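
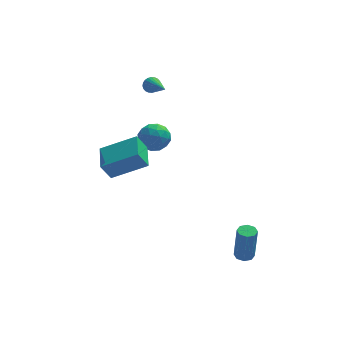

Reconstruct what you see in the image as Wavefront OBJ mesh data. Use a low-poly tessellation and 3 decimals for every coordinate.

v -1.49 3.715 3.249
v -1.312 3.965 3.669
v -0.85 2.145 3.911
v -1.499 3.914 3.73
v -1.685 3.833 3.717
v -1.841 3.734 3.633
v -1.943 3.632 3.491
v -1.977 3.543 3.312
v -1.937 3.48 3.123
v -1.828 3.452 2.954
v -1.669 3.465 2.829
v -1.482 3.516 2.769
v -1.296 3.597 2.782
v -1.14 3.696 2.865
v -1.038 3.798 3.008
v -1.004 3.887 3.187
v -1.044 3.95 3.375
v -1.153 3.977 3.545
v -2.314 0.628 0.983
v -1.868 1.394 1.25
v -1.112 -0.194 1.33
v -0.666 0.572 1.597
v -1.38 0.256 2.092
v -2.123 0.764 1.878
v -0.857 0.436 0.702
v -1.6 0.944 0.488
v -0.967 1.275 1.076
v -1.291 1.163 1.936
v -1.689 0.037 0.644
v -2.013 -0.075 1.504
v -2.197 1.083 1.086
v -0.783 0.117 1.494
v -1.203 -0.069 1.785
v -0.941 0.381 1.942
v -2.347 0.713 1.456
v -2.085 1.163 1.613
v -1.798 0.494 2.108
v -0.895 0.037 0.967
v -0.633 0.487 1.124
v -2.039 0.819 0.638
v -1.777 1.269 0.795
v -1.182 0.706 0.472
v -1.405 1.463 1.141
v -0.698 0.98 1.345
v -0.81 0.9 0.819
v -1.247 1.199 0.693
v -1.595 1.398 1.646
v -0.888 0.915 1.85
v -1.309 0.729 2.141
v -1.745 1.027 2.016
v -1.066 1.328 1.544
v -2.092 0.285 0.73
v -1.385 -0.198 0.934
v -1.235 0.173 0.564
v -1.671 0.471 0.439
v -2.282 0.22 1.235
v -1.575 -0.263 1.439
v -1.733 0.001 1.887
v -2.17 0.3 1.761
v -1.914 -0.128 1.036
v -3.802 -3.96 1.588
v -4.315 -4.113 2.549
v -3.805 -2.419 1.832
v -4.318 -2.572 2.793
v -1.962 -4.108 2.547
v -2.475 -4.261 3.508
v -1.965 -2.567 2.791
v -2.478 -2.72 3.752
v 2.854 -3.91 -4.675
v 3.265 -3.576 -4.672
v 3.378 -3.736 -2.641
v 2.966 -4.07 -2.645
v 2.909 -3.384 -4.637
v 3.022 -3.545 -2.606
v 2.521 -3.5 -4.624
v 2.633 -3.661 -2.594
v 2.328 -3.856 -4.642
v 2.44 -4.017 -2.611
v 2.442 -4.244 -4.679
v 2.555 -4.404 -2.648
v 2.798 -4.435 -4.714
v 2.911 -4.596 -2.683
v 3.187 -4.319 -4.726
v 3.299 -4.48 -2.696
v 3.38 -3.963 -4.709
v 3.492 -4.124 -2.678
f 2 1 4
f 2 4 3
f 4 1 5
f 4 5 3
f 5 1 6
f 5 6 3
f 6 1 7
f 6 7 3
f 7 1 8
f 7 8 3
f 8 1 9
f 8 9 3
f 9 1 10
f 9 10 3
f 10 1 11
f 10 11 3
f 11 1 12
f 11 12 3
f 12 1 13
f 12 13 3
f 13 1 14
f 13 14 3
f 14 1 15
f 14 15 3
f 15 1 16
f 15 16 3
f 16 1 17
f 16 17 3
f 17 1 18
f 17 18 3
f 18 1 2
f 18 2 3
f 19 56 35
f 56 30 59
f 35 59 24
f 56 59 35
f 19 35 31
f 35 24 36
f 31 36 20
f 35 36 31
f 19 31 40
f 31 20 41
f 40 41 26
f 31 41 40
f 19 40 52
f 40 26 55
f 52 55 29
f 40 55 52
f 19 52 56
f 52 29 60
f 56 60 30
f 52 60 56
f 20 36 47
f 36 24 50
f 47 50 28
f 36 50 47
f 24 59 37
f 59 30 58
f 37 58 23
f 59 58 37
f 30 60 57
f 60 29 53
f 57 53 21
f 60 53 57
f 29 55 54
f 55 26 42
f 54 42 25
f 55 42 54
f 26 41 46
f 41 20 43
f 46 43 27
f 41 43 46
f 22 48 34
f 48 28 49
f 34 49 23
f 48 49 34
f 22 34 32
f 34 23 33
f 32 33 21
f 34 33 32
f 22 32 39
f 32 21 38
f 39 38 25
f 32 38 39
f 22 39 44
f 39 25 45
f 44 45 27
f 39 45 44
f 22 44 48
f 44 27 51
f 48 51 28
f 44 51 48
f 23 49 37
f 49 28 50
f 37 50 24
f 49 50 37
f 21 33 57
f 33 23 58
f 57 58 30
f 33 58 57
f 25 38 54
f 38 21 53
f 54 53 29
f 38 53 54
f 27 45 46
f 45 25 42
f 46 42 26
f 45 42 46
f 28 51 47
f 51 27 43
f 47 43 20
f 51 43 47
f 62 64 61
f 65 62 61
f 61 64 63
f 63 65 61
f 62 68 64
f 66 62 65
f 66 68 62
f 64 68 63
f 67 65 63
f 63 68 67
f 67 66 65
f 68 66 67
f 70 69 73
f 70 73 71
f 71 73 74
f 71 74 72
f 73 69 75
f 73 75 74
f 74 75 76
f 74 76 72
f 75 69 77
f 75 77 76
f 76 77 78
f 76 78 72
f 77 69 79
f 77 79 78
f 78 79 80
f 78 80 72
f 79 69 81
f 79 81 80
f 80 81 82
f 80 82 72
f 81 69 83
f 81 83 82
f 82 83 84
f 82 84 72
f 83 69 85
f 83 85 84
f 84 85 86
f 84 86 72
f 85 69 70
f 85 70 86
f 86 70 71
f 86 71 72



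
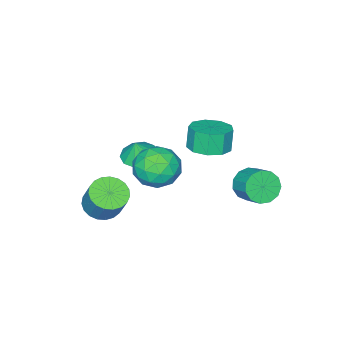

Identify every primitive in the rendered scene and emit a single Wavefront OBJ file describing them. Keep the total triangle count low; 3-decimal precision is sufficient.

v -3.769 2.71 -2.871
v -3.105 2.205 -2.416
v -2.707 3.325 -1.755
v -3.371 3.83 -2.209
v -2.876 2.388 -2.864
v -2.477 3.508 -2.202
v -2.93 2.673 -3.314
v -2.531 3.793 -2.652
v -3.25 2.97 -3.623
v -2.852 4.089 -2.962
v -3.736 3.184 -3.693
v -3.337 4.304 -3.032
v -4.232 3.248 -3.503
v -3.833 4.368 -2.841
v -4.581 3.141 -3.111
v -4.183 4.261 -2.45
v -4.672 2.897 -2.643
v -4.274 4.017 -1.982
v -4.477 2.594 -2.248
v -4.079 3.714 -1.587
v -4.057 2.328 -2.05
v -3.659 3.448 -1.389
v -3.546 2.183 -2.113
v -3.147 3.303 -1.451
v -1.694 -2.541 -2.3
v -0.88 -2.135 -2.537
v -1.406 -2.499 -1.24
v -1.27 -1.715 -2.448
v -1.823 -1.61 -2.302
v -2.326 -1.86 -2.155
v -2.588 -2.371 -2.064
v -2.508 -2.946 -2.063
v -2.118 -3.367 -2.153
v -1.565 -3.472 -2.299
v -1.062 -3.221 -2.445
v -0.8 -2.711 -2.537
v 0.266 1.608 0.971
v 1.005 2.48 1.365
v 1.815 0.52 0.475
v 2.554 1.392 0.869
v 1.89 0.76 1.658
v 0.933 1.433 1.964
v 1.887 1.567 -0.124
v 0.93 2.24 0.182
v 2.007 2.455 0.688
v 2.009 1.956 1.79
v 0.811 1.044 0.05
v 0.813 0.545 1.152
v 0.5 2.14 1.211
v 2.32 0.86 0.629
v 1.93 0.489 1.092
v 2.364 1.002 1.324
v 0.457 1.524 1.563
v 0.891 2.037 1.795
v 1.411 1.025 1.968
v 1.929 0.963 0.045
v 2.363 1.476 0.277
v 0.456 1.998 0.516
v 0.89 2.511 0.748
v 1.409 1.975 -0.128
v 1.523 2.638 1.045
v 2.433 1.998 0.754
v 2.041 2.101 0.17
v 1.479 2.496 0.35
v 1.524 2.344 1.692
v 2.434 1.705 1.401
v 2.044 1.333 1.865
v 1.481 1.729 2.045
v 2.113 2.33 1.295
v 0.386 1.295 0.439
v 1.296 0.656 0.148
v 1.339 1.271 -0.205
v 0.776 1.667 -0.025
v 0.387 1.002 1.086
v 1.297 0.362 0.795
v 1.341 0.504 1.49
v 0.779 0.899 1.67
v 0.707 0.67 0.545
v -3.004 0.776 -0.776
v -2.241 0.017 -0.676
v -2.554 -0.134 0.556
v -3.316 0.624 0.456
v -1.958 0.682 -0.522
v -2.271 0.531 0.71
v -2.164 1.391 -0.487
v -2.477 1.239 0.745
v -2.763 1.811 -0.588
v -3.075 1.66 0.644
v -3.474 1.748 -0.776
v -3.787 1.596 0.456
v -3.966 1.229 -0.964
v -4.278 1.078 0.268
v -4.007 0.498 -1.065
v -4.319 0.347 0.167
v -3.579 -0.103 -1.03
v -3.891 -0.254 0.202
v -2.881 -0.293 -0.876
v -3.194 -0.444 0.356
v 1.303 -2.154 -3.901
v 1.784 -2.951 -3.564
v 2.119 -2.123 -2.083
v 1.637 -1.326 -2.419
v 2.086 -2.741 -3.75
v 2.42 -1.912 -2.268
v 2.252 -2.429 -3.961
v 2.586 -1.601 -2.48
v 2.254 -2.07 -4.163
v 2.588 -1.242 -2.681
v 2.091 -1.725 -4.319
v 2.426 -0.897 -2.837
v 1.792 -1.455 -4.402
v 2.127 -0.627 -2.921
v 1.409 -1.305 -4.399
v 1.743 -0.477 -2.918
v 1.007 -1.303 -4.31
v 1.341 -0.474 -2.829
v 0.656 -1.447 -4.15
v 0.991 -0.619 -2.669
v 0.417 -1.714 -3.947
v 0.752 -0.885 -2.466
v 0.331 -2.057 -3.736
v 0.666 -1.228 -2.254
v 0.414 -2.416 -3.553
v 0.748 -1.588 -2.072
v 0.649 -2.731 -3.431
v 0.984 -1.902 -1.949
v 0.998 -2.945 -3.39
v 1.333 -2.117 -1.908
v 1.4 -3.023 -3.437
v 1.734 -2.195 -1.955
f 2 1 5
f 2 5 3
f 3 5 6
f 3 6 4
f 5 1 7
f 5 7 6
f 6 7 8
f 6 8 4
f 7 1 9
f 7 9 8
f 8 9 10
f 8 10 4
f 9 1 11
f 9 11 10
f 10 11 12
f 10 12 4
f 11 1 13
f 11 13 12
f 12 13 14
f 12 14 4
f 13 1 15
f 13 15 14
f 14 15 16
f 14 16 4
f 15 1 17
f 15 17 16
f 16 17 18
f 16 18 4
f 17 1 19
f 17 19 18
f 18 19 20
f 18 20 4
f 19 1 21
f 19 21 20
f 20 21 22
f 20 22 4
f 21 1 23
f 21 23 22
f 22 23 24
f 22 24 4
f 23 1 2
f 23 2 24
f 24 2 3
f 24 3 4
f 26 25 28
f 26 28 27
f 28 25 29
f 28 29 27
f 29 25 30
f 29 30 27
f 30 25 31
f 30 31 27
f 31 25 32
f 31 32 27
f 32 25 33
f 32 33 27
f 33 25 34
f 33 34 27
f 34 25 35
f 34 35 27
f 35 25 36
f 35 36 27
f 36 25 26
f 36 26 27
f 37 74 53
f 74 48 77
f 53 77 42
f 74 77 53
f 37 53 49
f 53 42 54
f 49 54 38
f 53 54 49
f 37 49 58
f 49 38 59
f 58 59 44
f 49 59 58
f 37 58 70
f 58 44 73
f 70 73 47
f 58 73 70
f 37 70 74
f 70 47 78
f 74 78 48
f 70 78 74
f 38 54 65
f 54 42 68
f 65 68 46
f 54 68 65
f 42 77 55
f 77 48 76
f 55 76 41
f 77 76 55
f 48 78 75
f 78 47 71
f 75 71 39
f 78 71 75
f 47 73 72
f 73 44 60
f 72 60 43
f 73 60 72
f 44 59 64
f 59 38 61
f 64 61 45
f 59 61 64
f 40 66 52
f 66 46 67
f 52 67 41
f 66 67 52
f 40 52 50
f 52 41 51
f 50 51 39
f 52 51 50
f 40 50 57
f 50 39 56
f 57 56 43
f 50 56 57
f 40 57 62
f 57 43 63
f 62 63 45
f 57 63 62
f 40 62 66
f 62 45 69
f 66 69 46
f 62 69 66
f 41 67 55
f 67 46 68
f 55 68 42
f 67 68 55
f 39 51 75
f 51 41 76
f 75 76 48
f 51 76 75
f 43 56 72
f 56 39 71
f 72 71 47
f 56 71 72
f 45 63 64
f 63 43 60
f 64 60 44
f 63 60 64
f 46 69 65
f 69 45 61
f 65 61 38
f 69 61 65
f 80 79 83
f 80 83 81
f 81 83 84
f 81 84 82
f 83 79 85
f 83 85 84
f 84 85 86
f 84 86 82
f 85 79 87
f 85 87 86
f 86 87 88
f 86 88 82
f 87 79 89
f 87 89 88
f 88 89 90
f 88 90 82
f 89 79 91
f 89 91 90
f 90 91 92
f 90 92 82
f 91 79 93
f 91 93 92
f 92 93 94
f 92 94 82
f 93 79 95
f 93 95 94
f 94 95 96
f 94 96 82
f 95 79 97
f 95 97 96
f 96 97 98
f 96 98 82
f 97 79 80
f 97 80 98
f 98 80 81
f 98 81 82
f 100 99 103
f 100 103 101
f 101 103 104
f 101 104 102
f 103 99 105
f 103 105 104
f 104 105 106
f 104 106 102
f 105 99 107
f 105 107 106
f 106 107 108
f 106 108 102
f 107 99 109
f 107 109 108
f 108 109 110
f 108 110 102
f 109 99 111
f 109 111 110
f 110 111 112
f 110 112 102
f 111 99 113
f 111 113 112
f 112 113 114
f 112 114 102
f 113 99 115
f 113 115 114
f 114 115 116
f 114 116 102
f 115 99 117
f 115 117 116
f 116 117 118
f 116 118 102
f 117 99 119
f 117 119 118
f 118 119 120
f 118 120 102
f 119 99 121
f 119 121 120
f 120 121 122
f 120 122 102
f 121 99 123
f 121 123 122
f 122 123 124
f 122 124 102
f 123 99 125
f 123 125 124
f 124 125 126
f 124 126 102
f 125 99 127
f 125 127 126
f 126 127 128
f 126 128 102
f 127 99 129
f 127 129 128
f 128 129 130
f 128 130 102
f 129 99 100
f 129 100 130
f 130 100 101
f 130 101 102



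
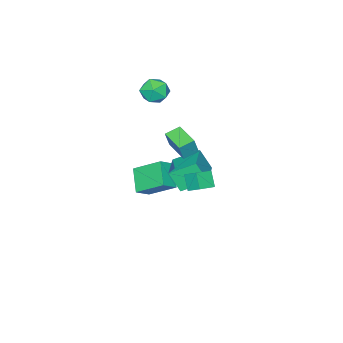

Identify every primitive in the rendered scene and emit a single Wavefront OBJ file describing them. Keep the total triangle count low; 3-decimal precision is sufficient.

v -2.448 -0.435 1.597
v -2.104 -0.448 2.632
v -1.942 0.99 1.447
v -1.599 0.978 2.481
v -1.621 -0.758 1.319
v -1.278 -0.77 2.353
v -1.116 0.668 1.168
v -0.772 0.655 2.203
v 1.83 3.246 2.938
v 1.829 4.015 3.461
v 0.89 3.436 2.656
v 0.889 4.205 3.179
v 2.171 3.775 2.161
v 2.17 4.544 2.684
v 1.231 3.965 1.879
v 1.23 4.734 2.402
v -3.522 -2.656 4.309
v -3.088 -2.279 3.57
v -3.272 -4.041 3.75
v -2.838 -3.664 3.011
v -2.444 -3.619 3.859
v -2.598 -2.763 4.204
v -3.762 -3.557 3.116
v -3.916 -2.701 3.461
v -3.236 -2.836 2.833
v -2.422 -2.875 3.292
v -3.938 -3.445 4.028
v -3.124 -3.484 4.487
v -1.602 -2.221 -3.523
v -2.457 -3.189 -2.545
v -2.105 -0.681 -2.437
v -2.96 -1.649 -1.46
v -0.72 -2.371 -2.9
v -1.575 -3.339 -1.923
v -1.223 -0.831 -1.815
v -2.078 -1.799 -0.837
v -3.599 0.521 -1.077
v -3.425 -0.179 0.123
v -1.934 1.673 -0.645
v -1.761 0.973 0.555
v -2.639 -0.573 -1.855
v -2.466 -1.273 -0.655
v -0.975 0.579 -1.423
v -0.801 -0.121 -0.223
f 2 4 1
f 5 2 1
f 1 4 3
f 3 5 1
f 2 8 4
f 6 2 5
f 6 8 2
f 4 8 3
f 7 5 3
f 3 8 7
f 7 6 5
f 8 6 7
f 10 12 9
f 13 10 9
f 9 12 11
f 11 13 9
f 10 16 12
f 14 10 13
f 14 16 10
f 12 16 11
f 15 13 11
f 11 16 15
f 15 14 13
f 16 14 15
f 17 28 22
f 17 22 18
f 17 18 24
f 17 24 27
f 17 27 28
f 18 22 26
f 22 28 21
f 28 27 19
f 27 24 23
f 24 18 25
f 20 26 21
f 20 21 19
f 20 19 23
f 20 23 25
f 20 25 26
f 21 26 22
f 19 21 28
f 23 19 27
f 25 23 24
f 26 25 18
f 30 32 29
f 33 30 29
f 29 32 31
f 31 33 29
f 30 36 32
f 34 30 33
f 34 36 30
f 32 36 31
f 35 33 31
f 31 36 35
f 35 34 33
f 36 34 35
f 38 40 37
f 41 38 37
f 37 40 39
f 39 41 37
f 38 44 40
f 42 38 41
f 42 44 38
f 40 44 39
f 43 41 39
f 39 44 43
f 43 42 41
f 44 42 43



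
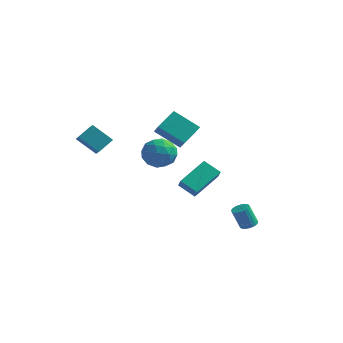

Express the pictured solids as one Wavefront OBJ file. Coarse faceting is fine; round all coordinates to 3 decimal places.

v -3.802 -2.555 2.375
v -3.03 -3.777 3.27
v -5.03 -2.615 3.352
v -4.257 -3.837 4.247
v -3.303 -1.743 3.053
v -2.53 -2.965 3.948
v -4.53 -1.803 4.03
v -3.758 -3.025 4.925
v 4.188 1.157 -3.681
v 4.697 0.965 -3.512
v 4.202 0.81 -2.191
v 3.692 1.003 -2.359
v 4.718 1.198 -3.477
v 4.223 1.044 -2.155
v 4.648 1.425 -3.477
v 4.153 1.27 -2.155
v 4.498 1.605 -3.512
v 4.003 1.45 -2.191
v 4.294 1.707 -3.577
v 3.799 1.553 -2.255
v 4.072 1.715 -3.659
v 3.577 1.56 -2.337
v 3.87 1.626 -3.745
v 3.375 1.472 -2.423
v 3.723 1.456 -3.82
v 3.227 1.302 -2.498
v 3.656 1.235 -3.871
v 3.161 1.08 -2.549
v 3.681 1 -3.889
v 3.186 0.845 -2.567
v 3.794 0.792 -3.871
v 3.298 0.637 -2.549
v 3.975 0.647 -3.82
v 3.479 0.493 -2.499
v 4.192 0.591 -3.745
v 3.697 0.436 -2.424
v 4.409 0.633 -3.659
v 3.914 0.478 -2.337
v 4.588 0.765 -3.577
v 4.092 0.61 -2.255
v -2.076 1.755 2.509
v -1.446 0.903 3.425
v -1.603 2.984 3.327
v -0.973 2.132 4.243
v -0.447 1.828 1.457
v 0.183 0.976 2.373
v 0.026 3.057 2.275
v 0.656 2.205 3.191
v -0.134 0.808 -1.155
v 0.607 2.62 -0.218
v 0.965 0.694 -1.802
v 1.705 2.506 -0.865
v 0.215 0.314 -0.475
v 0.955 2.126 0.462
v 1.313 0.2 -1.122
v 2.054 2.012 -0.185
v -2.619 4.91 -0.431
v -1.691 4.288 -0.058
v -3.569 3.292 -0.762
v -2.641 2.67 -0.389
v -3.267 3.31 0.376
v -2.68 4.31 0.581
v -2.58 3.27 -1.401
v -1.993 4.27 -1.196
v -1.667 3.275 -0.658
v -2.091 3.3 0.441
v -3.169 4.28 -1.261
v -3.593 4.305 -0.162
v -2.071 4.741 -0.216
v -3.189 2.839 -0.604
v -3.557 3.215 -0.155
v -3.011 2.85 0.065
v -2.653 4.754 0.16
v -2.107 4.389 0.379
v -3.034 3.814 0.635
v -3.153 3.191 -1.199
v -2.607 2.826 -0.98
v -2.249 4.73 -0.885
v -1.703 4.365 -0.665
v -2.226 3.766 -1.455
v -1.512 3.78 -0.349
v -2.07 2.829 -0.543
v -2.035 3.181 -1.138
v -1.689 3.769 -1.018
v -1.761 3.795 0.297
v -2.32 2.844 0.102
v -2.688 3.22 0.552
v -2.342 3.807 0.672
v -1.747 3.199 -0.056
v -2.94 4.736 -0.922
v -3.499 3.785 -1.117
v -2.918 3.773 -1.492
v -2.572 4.36 -1.372
v -3.19 4.751 -0.277
v -3.748 3.8 -0.471
v -3.571 3.811 0.198
v -3.225 4.399 0.318
v -3.513 4.381 -0.764
f 2 4 1
f 5 2 1
f 1 4 3
f 3 5 1
f 2 8 4
f 6 2 5
f 6 8 2
f 4 8 3
f 7 5 3
f 3 8 7
f 7 6 5
f 8 6 7
f 10 9 13
f 10 13 11
f 11 13 14
f 11 14 12
f 13 9 15
f 13 15 14
f 14 15 16
f 14 16 12
f 15 9 17
f 15 17 16
f 16 17 18
f 16 18 12
f 17 9 19
f 17 19 18
f 18 19 20
f 18 20 12
f 19 9 21
f 19 21 20
f 20 21 22
f 20 22 12
f 21 9 23
f 21 23 22
f 22 23 24
f 22 24 12
f 23 9 25
f 23 25 24
f 24 25 26
f 24 26 12
f 25 9 27
f 25 27 26
f 26 27 28
f 26 28 12
f 27 9 29
f 27 29 28
f 28 29 30
f 28 30 12
f 29 9 31
f 29 31 30
f 30 31 32
f 30 32 12
f 31 9 33
f 31 33 32
f 32 33 34
f 32 34 12
f 33 9 35
f 33 35 34
f 34 35 36
f 34 36 12
f 35 9 37
f 35 37 36
f 36 37 38
f 36 38 12
f 37 9 39
f 37 39 38
f 38 39 40
f 38 40 12
f 39 9 10
f 39 10 40
f 40 10 11
f 40 11 12
f 42 44 41
f 45 42 41
f 41 44 43
f 43 45 41
f 42 48 44
f 46 42 45
f 46 48 42
f 44 48 43
f 47 45 43
f 43 48 47
f 47 46 45
f 48 46 47
f 50 52 49
f 53 50 49
f 49 52 51
f 51 53 49
f 50 56 52
f 54 50 53
f 54 56 50
f 52 56 51
f 55 53 51
f 51 56 55
f 55 54 53
f 56 54 55
f 57 94 73
f 94 68 97
f 73 97 62
f 94 97 73
f 57 73 69
f 73 62 74
f 69 74 58
f 73 74 69
f 57 69 78
f 69 58 79
f 78 79 64
f 69 79 78
f 57 78 90
f 78 64 93
f 90 93 67
f 78 93 90
f 57 90 94
f 90 67 98
f 94 98 68
f 90 98 94
f 58 74 85
f 74 62 88
f 85 88 66
f 74 88 85
f 62 97 75
f 97 68 96
f 75 96 61
f 97 96 75
f 68 98 95
f 98 67 91
f 95 91 59
f 98 91 95
f 67 93 92
f 93 64 80
f 92 80 63
f 93 80 92
f 64 79 84
f 79 58 81
f 84 81 65
f 79 81 84
f 60 86 72
f 86 66 87
f 72 87 61
f 86 87 72
f 60 72 70
f 72 61 71
f 70 71 59
f 72 71 70
f 60 70 77
f 70 59 76
f 77 76 63
f 70 76 77
f 60 77 82
f 77 63 83
f 82 83 65
f 77 83 82
f 60 82 86
f 82 65 89
f 86 89 66
f 82 89 86
f 61 87 75
f 87 66 88
f 75 88 62
f 87 88 75
f 59 71 95
f 71 61 96
f 95 96 68
f 71 96 95
f 63 76 92
f 76 59 91
f 92 91 67
f 76 91 92
f 65 83 84
f 83 63 80
f 84 80 64
f 83 80 84
f 66 89 85
f 89 65 81
f 85 81 58
f 89 81 85



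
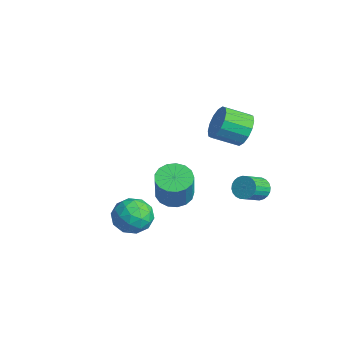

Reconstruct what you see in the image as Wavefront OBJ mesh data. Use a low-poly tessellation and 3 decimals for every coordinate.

v -2.625 0.613 -2.972
v -1.752 0.413 -3.439
v -0.843 0.026 -1.575
v -1.715 0.227 -1.108
v -1.73 0.887 -3.352
v -0.82 0.501 -1.488
v -1.913 1.3 -3.177
v -1.003 0.913 -1.313
v -2.259 1.554 -2.956
v -1.349 1.168 -1.091
v -2.688 1.594 -2.738
v -1.779 1.207 -0.874
v -3.104 1.408 -2.574
v -2.194 1.022 -0.709
v -3.409 1.041 -2.501
v -2.5 0.654 -0.637
v -3.535 0.575 -2.536
v -2.625 0.189 -0.672
v -3.452 0.119 -2.671
v -2.543 -0.268 -0.807
v -3.18 -0.225 -2.875
v -2.27 -0.611 -1.011
v -2.781 -0.376 -3.101
v -1.871 -0.763 -1.237
v -2.345 -0.301 -3.298
v -1.436 -0.687 -1.434
v -1.974 -0.016 -3.42
v -1.065 -0.403 -1.556
v 1.323 3.499 -0.848
v 1.923 3.547 -1.226
v 2.456 2.508 -0.509
v 1.857 2.461 -0.132
v 1.977 3.719 -1.016
v 2.51 2.681 -0.299
v 1.932 3.859 -0.781
v 2.465 2.82 -0.064
v 1.794 3.943 -0.556
v 2.327 2.904 0.161
v 1.584 3.96 -0.375
v 2.118 2.921 0.342
v 1.335 3.907 -0.267
v 1.868 2.868 0.45
v 1.084 3.791 -0.247
v 1.617 2.753 0.47
v 0.869 3.632 -0.319
v 1.402 2.593 0.398
v 0.724 3.452 -0.471
v 1.257 2.413 0.246
v 0.67 3.279 -0.681
v 1.203 2.241 0.036
v 0.715 3.14 -0.916
v 1.248 2.101 -0.199
v 0.853 3.056 -1.141
v 1.386 2.017 -0.424
v 1.062 3.039 -1.322
v 1.596 2 -0.605
v 1.312 3.092 -1.43
v 1.845 2.053 -0.713
v 1.563 3.207 -1.45
v 2.096 2.169 -0.733
v 1.778 3.367 -1.378
v 2.311 2.328 -0.661
v 1.588 -2.228 -0.957
v 1.979 -2.9 -1.756
v 1.281 -3.66 0.096
v 1.672 -4.332 -0.703
v 2.365 -3.648 -0.161
v 2.555 -2.763 -0.811
v 0.705 -3.797 -0.849
v 0.895 -2.912 -1.499
v 1.434 -3.869 -1.689
v 2.46 -3.777 -1.264
v 0.8 -2.783 -0.396
v 1.826 -2.691 0.029
v 1.811 -2.439 -1.449
v 1.449 -4.121 -0.211
v 1.857 -3.719 0.108
v 2.087 -4.114 -0.362
v 2.149 -2.358 -0.894
v 2.379 -2.753 -1.363
v 2.606 -3.192 -0.426
v 0.881 -3.807 -0.297
v 1.111 -4.202 -0.766
v 1.173 -2.446 -1.298
v 1.403 -2.841 -1.768
v 0.654 -3.368 -1.234
v 1.72 -3.403 -1.879
v 1.539 -4.245 -1.26
v 0.971 -3.93 -1.346
v 1.082 -3.41 -1.728
v 2.323 -3.349 -1.629
v 2.142 -4.19 -1.01
v 2.55 -3.788 -0.691
v 2.661 -3.268 -1.074
v 2.002 -3.919 -1.59
v 1.118 -2.37 -0.65
v 0.937 -3.211 -0.031
v 0.599 -3.292 -0.586
v 0.71 -2.772 -0.969
v 1.721 -2.315 -0.4
v 1.54 -3.157 0.219
v 2.178 -3.15 0.068
v 2.289 -2.63 -0.314
v 1.258 -2.641 -0.07
v 0.536 3.054 3.091
v 1.357 3.09 3.679
v 0.945 1.783 4.336
v 0.124 1.746 3.749
v 0.986 3.343 3.948
v 0.574 2.036 4.605
v 0.495 3.517 3.988
v 0.083 2.21 4.645
v 0.015 3.568 3.787
v -0.397 2.261 4.444
v -0.326 3.48 3.4
v -0.738 2.173 4.057
v -0.435 3.279 2.93
v -0.847 1.972 3.588
v -0.285 3.017 2.504
v -0.697 1.71 3.161
v 0.086 2.764 2.235
v -0.326 1.457 2.892
v 0.577 2.59 2.195
v 0.165 1.283 2.852
v 1.057 2.539 2.396
v 0.645 1.232 3.053
v 1.398 2.627 2.783
v 0.986 1.32 3.44
v 1.507 2.828 3.252
v 1.095 1.521 3.91
f 2 1 5
f 2 5 3
f 3 5 6
f 3 6 4
f 5 1 7
f 5 7 6
f 6 7 8
f 6 8 4
f 7 1 9
f 7 9 8
f 8 9 10
f 8 10 4
f 9 1 11
f 9 11 10
f 10 11 12
f 10 12 4
f 11 1 13
f 11 13 12
f 12 13 14
f 12 14 4
f 13 1 15
f 13 15 14
f 14 15 16
f 14 16 4
f 15 1 17
f 15 17 16
f 16 17 18
f 16 18 4
f 17 1 19
f 17 19 18
f 18 19 20
f 18 20 4
f 19 1 21
f 19 21 20
f 20 21 22
f 20 22 4
f 21 1 23
f 21 23 22
f 22 23 24
f 22 24 4
f 23 1 25
f 23 25 24
f 24 25 26
f 24 26 4
f 25 1 27
f 25 27 26
f 26 27 28
f 26 28 4
f 27 1 2
f 27 2 28
f 28 2 3
f 28 3 4
f 30 29 33
f 30 33 31
f 31 33 34
f 31 34 32
f 33 29 35
f 33 35 34
f 34 35 36
f 34 36 32
f 35 29 37
f 35 37 36
f 36 37 38
f 36 38 32
f 37 29 39
f 37 39 38
f 38 39 40
f 38 40 32
f 39 29 41
f 39 41 40
f 40 41 42
f 40 42 32
f 41 29 43
f 41 43 42
f 42 43 44
f 42 44 32
f 43 29 45
f 43 45 44
f 44 45 46
f 44 46 32
f 45 29 47
f 45 47 46
f 46 47 48
f 46 48 32
f 47 29 49
f 47 49 48
f 48 49 50
f 48 50 32
f 49 29 51
f 49 51 50
f 50 51 52
f 50 52 32
f 51 29 53
f 51 53 52
f 52 53 54
f 52 54 32
f 53 29 55
f 53 55 54
f 54 55 56
f 54 56 32
f 55 29 57
f 55 57 56
f 56 57 58
f 56 58 32
f 57 29 59
f 57 59 58
f 58 59 60
f 58 60 32
f 59 29 61
f 59 61 60
f 60 61 62
f 60 62 32
f 61 29 30
f 61 30 62
f 62 30 31
f 62 31 32
f 63 100 79
f 100 74 103
f 79 103 68
f 100 103 79
f 63 79 75
f 79 68 80
f 75 80 64
f 79 80 75
f 63 75 84
f 75 64 85
f 84 85 70
f 75 85 84
f 63 84 96
f 84 70 99
f 96 99 73
f 84 99 96
f 63 96 100
f 96 73 104
f 100 104 74
f 96 104 100
f 64 80 91
f 80 68 94
f 91 94 72
f 80 94 91
f 68 103 81
f 103 74 102
f 81 102 67
f 103 102 81
f 74 104 101
f 104 73 97
f 101 97 65
f 104 97 101
f 73 99 98
f 99 70 86
f 98 86 69
f 99 86 98
f 70 85 90
f 85 64 87
f 90 87 71
f 85 87 90
f 66 92 78
f 92 72 93
f 78 93 67
f 92 93 78
f 66 78 76
f 78 67 77
f 76 77 65
f 78 77 76
f 66 76 83
f 76 65 82
f 83 82 69
f 76 82 83
f 66 83 88
f 83 69 89
f 88 89 71
f 83 89 88
f 66 88 92
f 88 71 95
f 92 95 72
f 88 95 92
f 67 93 81
f 93 72 94
f 81 94 68
f 93 94 81
f 65 77 101
f 77 67 102
f 101 102 74
f 77 102 101
f 69 82 98
f 82 65 97
f 98 97 73
f 82 97 98
f 71 89 90
f 89 69 86
f 90 86 70
f 89 86 90
f 72 95 91
f 95 71 87
f 91 87 64
f 95 87 91
f 106 105 109
f 106 109 107
f 107 109 110
f 107 110 108
f 109 105 111
f 109 111 110
f 110 111 112
f 110 112 108
f 111 105 113
f 111 113 112
f 112 113 114
f 112 114 108
f 113 105 115
f 113 115 114
f 114 115 116
f 114 116 108
f 115 105 117
f 115 117 116
f 116 117 118
f 116 118 108
f 117 105 119
f 117 119 118
f 118 119 120
f 118 120 108
f 119 105 121
f 119 121 120
f 120 121 122
f 120 122 108
f 121 105 123
f 121 123 122
f 122 123 124
f 122 124 108
f 123 105 125
f 123 125 124
f 124 125 126
f 124 126 108
f 125 105 127
f 125 127 126
f 126 127 128
f 126 128 108
f 127 105 129
f 127 129 128
f 128 129 130
f 128 130 108
f 129 105 106
f 129 106 130
f 130 106 107
f 130 107 108



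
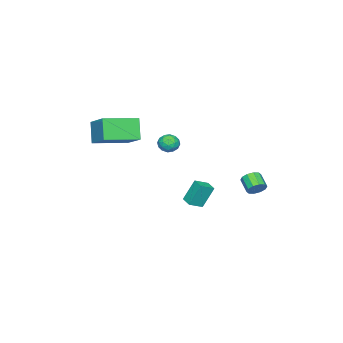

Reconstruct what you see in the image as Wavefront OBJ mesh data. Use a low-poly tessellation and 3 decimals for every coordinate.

v 2.453 -3.307 4.284
v 3.4 -1.871 5.304
v 0.771 -1.961 3.951
v 1.717 -0.525 4.971
v 3.103 -2.815 2.989
v 4.049 -1.379 4.009
v 1.42 -1.469 2.656
v 2.367 -0.033 3.676
v -1.515 -0.171 2.109
v -1.171 -0.039 1.509
v -1.949 -1.121 1.651
v -1.605 -0.989 1.051
v -1.247 -1.17 1.63
v -0.979 -0.583 1.913
v -2.141 -0.577 1.247
v -1.873 0.01 1.53
v -1.558 -0.29 0.976
v -1.005 -0.657 1.213
v -2.115 -0.503 1.947
v -1.562 -0.87 2.184
v -1.305 -0.022 1.849
v -1.815 -1.138 1.311
v -1.604 -1.245 1.651
v -1.402 -1.167 1.299
v -1.192 -0.342 2.086
v -0.99 -0.264 1.734
v -1.034 -0.929 1.805
v -2.13 -0.896 1.426
v -1.928 -0.818 1.074
v -1.718 0.007 1.861
v -1.516 0.085 1.509
v -2.086 -0.231 1.355
v -1.33 -0.092 1.183
v -1.585 -0.65 0.914
v -1.901 -0.408 1.029
v -1.743 -0.063 1.196
v -1.005 -0.307 1.322
v -1.26 -0.865 1.053
v -1.05 -0.972 1.394
v -0.892 -0.627 1.56
v -1.233 -0.455 1.009
v -1.86 -0.295 2.107
v -2.115 -0.853 1.838
v -2.228 -0.533 1.6
v -2.07 -0.188 1.766
v -1.535 -0.51 2.246
v -1.79 -1.068 1.977
v -1.377 -1.097 1.964
v -1.219 -0.752 2.131
v -1.887 -0.705 2.151
v -3.942 -0.089 -4.236
v -4.456 0.408 -2.761
v -3.487 0.601 -4.311
v -4.001 1.099 -2.835
v -3.159 -0.559 -3.805
v -3.673 -0.061 -2.329
v -2.704 0.132 -3.879
v -3.218 0.629 -2.404
v -3.585 4.189 -1.847
v -3.394 4.463 -1.302
v -3.943 3.746 -0.747
v -4.135 3.471 -1.293
v -3.732 4.636 -1.413
v -4.281 3.919 -0.859
v -4.014 4.638 -1.691
v -4.563 3.92 -1.136
v -4.132 4.468 -2.028
v -4.681 3.75 -1.473
v -4.042 4.191 -2.296
v -4.591 3.474 -1.741
v -3.777 3.914 -2.393
v -4.326 3.197 -1.838
v -3.439 3.741 -2.281
v -3.988 3.024 -1.727
v -3.157 3.74 -2.004
v -3.706 3.022 -1.449
v -3.039 3.91 -1.667
v -3.588 3.192 -1.112
v -3.129 4.186 -1.399
v -3.678 3.469 -0.844
f 2 4 1
f 5 2 1
f 1 4 3
f 3 5 1
f 2 8 4
f 6 2 5
f 6 8 2
f 4 8 3
f 7 5 3
f 3 8 7
f 7 6 5
f 8 6 7
f 9 46 25
f 46 20 49
f 25 49 14
f 46 49 25
f 9 25 21
f 25 14 26
f 21 26 10
f 25 26 21
f 9 21 30
f 21 10 31
f 30 31 16
f 21 31 30
f 9 30 42
f 30 16 45
f 42 45 19
f 30 45 42
f 9 42 46
f 42 19 50
f 46 50 20
f 42 50 46
f 10 26 37
f 26 14 40
f 37 40 18
f 26 40 37
f 14 49 27
f 49 20 48
f 27 48 13
f 49 48 27
f 20 50 47
f 50 19 43
f 47 43 11
f 50 43 47
f 19 45 44
f 45 16 32
f 44 32 15
f 45 32 44
f 16 31 36
f 31 10 33
f 36 33 17
f 31 33 36
f 12 38 24
f 38 18 39
f 24 39 13
f 38 39 24
f 12 24 22
f 24 13 23
f 22 23 11
f 24 23 22
f 12 22 29
f 22 11 28
f 29 28 15
f 22 28 29
f 12 29 34
f 29 15 35
f 34 35 17
f 29 35 34
f 12 34 38
f 34 17 41
f 38 41 18
f 34 41 38
f 13 39 27
f 39 18 40
f 27 40 14
f 39 40 27
f 11 23 47
f 23 13 48
f 47 48 20
f 23 48 47
f 15 28 44
f 28 11 43
f 44 43 19
f 28 43 44
f 17 35 36
f 35 15 32
f 36 32 16
f 35 32 36
f 18 41 37
f 41 17 33
f 37 33 10
f 41 33 37
f 52 54 51
f 55 52 51
f 51 54 53
f 53 55 51
f 52 58 54
f 56 52 55
f 56 58 52
f 54 58 53
f 57 55 53
f 53 58 57
f 57 56 55
f 58 56 57
f 60 59 63
f 60 63 61
f 61 63 64
f 61 64 62
f 63 59 65
f 63 65 64
f 64 65 66
f 64 66 62
f 65 59 67
f 65 67 66
f 66 67 68
f 66 68 62
f 67 59 69
f 67 69 68
f 68 69 70
f 68 70 62
f 69 59 71
f 69 71 70
f 70 71 72
f 70 72 62
f 71 59 73
f 71 73 72
f 72 73 74
f 72 74 62
f 73 59 75
f 73 75 74
f 74 75 76
f 74 76 62
f 75 59 77
f 75 77 76
f 76 77 78
f 76 78 62
f 77 59 79
f 77 79 78
f 78 79 80
f 78 80 62
f 79 59 60
f 79 60 80
f 80 60 61
f 80 61 62



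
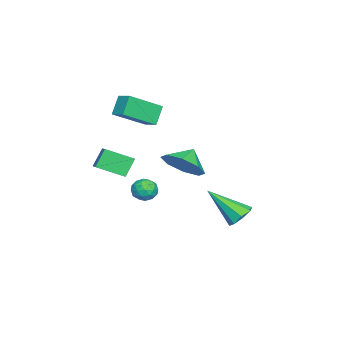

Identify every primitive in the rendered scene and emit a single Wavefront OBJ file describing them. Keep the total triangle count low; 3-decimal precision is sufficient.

v 0.296 2.805 -3.786
v 0.666 2.371 -4.242
v 0.244 1.255 -2.354
v 1.002 2.667 -3.909
v 0.925 3.044 -3.503
v 0.48 3.281 -3.263
v -0.074 3.239 -3.329
v -0.41 2.942 -3.663
v -0.333 2.565 -4.068
v 0.113 2.329 -4.308
v 2.637 0.705 0.311
v 3.078 0.091 1.082
v 1.883 1.015 0.989
v 3.386 0.858 1.074
v 3.255 1.536 0.619
v 2.762 1.727 -0.016
v 2.196 1.32 -0.46
v 1.888 0.553 -0.452
v 2.019 -0.125 0.003
v 2.512 -0.316 0.638
v -1.015 -1.552 -2.885
v -0.434 -1.34 -2.621
v -0.486 -2.34 -3.419
v 0.095 -2.128 -3.155
v -0.367 -2.418 -2.762
v -0.694 -1.931 -2.431
v -0.226 -1.749 -3.609
v -0.553 -1.262 -3.278
v 0.054 -1.462 -3.068
v -0.033 -1.876 -2.545
v -0.887 -1.804 -3.495
v -0.974 -2.218 -2.972
v -0.771 -1.377 -2.706
v -0.149 -2.303 -3.334
v -0.421 -2.473 -3.103
v -0.079 -2.349 -2.948
v -0.924 -1.725 -2.594
v -0.582 -1.6 -2.439
v -0.543 -2.234 -2.522
v -0.338 -2.08 -3.601
v 0.004 -1.955 -3.446
v -0.841 -1.331 -3.092
v -0.499 -1.207 -2.937
v -0.377 -1.446 -3.518
v -0.142 -1.324 -2.814
v 0.169 -1.787 -3.128
v -0.02 -1.564 -3.394
v -0.213 -1.278 -3.2
v -0.193 -1.567 -2.506
v 0.118 -2.03 -2.82
v -0.154 -2.201 -2.589
v -0.346 -1.915 -2.395
v 0.093 -1.639 -2.769
v -1.038 -1.65 -3.22
v -0.727 -2.113 -3.534
v -0.574 -1.765 -3.645
v -0.766 -1.479 -3.451
v -1.089 -1.893 -2.912
v -0.778 -2.356 -3.226
v -0.707 -2.402 -2.84
v -0.9 -2.116 -2.646
v -1.013 -2.041 -3.271
v 2.124 -1.704 0.232
v 2.437 -2.954 0.828
v 2.852 -1.363 0.565
v 3.165 -2.613 1.161
v 2.655 -1.987 -0.641
v 2.968 -3.237 -0.045
v 3.383 -1.646 -0.308
v 3.696 -2.896 0.288
v -0.487 -3.023 2.822
v 0.023 -2.375 3.097
v -1.554 -1.771 1.852
v -1.044 -1.123 2.127
v 0.164 -3.157 1.933
v 0.674 -2.509 2.208
v -0.903 -1.905 0.963
v -0.393 -1.257 1.238
f 2 1 4
f 2 4 3
f 4 1 5
f 4 5 3
f 5 1 6
f 5 6 3
f 6 1 7
f 6 7 3
f 7 1 8
f 7 8 3
f 8 1 9
f 8 9 3
f 9 1 10
f 9 10 3
f 10 1 2
f 10 2 3
f 12 11 14
f 12 14 13
f 14 11 15
f 14 15 13
f 15 11 16
f 15 16 13
f 16 11 17
f 16 17 13
f 17 11 18
f 17 18 13
f 18 11 19
f 18 19 13
f 19 11 20
f 19 20 13
f 20 11 12
f 20 12 13
f 21 58 37
f 58 32 61
f 37 61 26
f 58 61 37
f 21 37 33
f 37 26 38
f 33 38 22
f 37 38 33
f 21 33 42
f 33 22 43
f 42 43 28
f 33 43 42
f 21 42 54
f 42 28 57
f 54 57 31
f 42 57 54
f 21 54 58
f 54 31 62
f 58 62 32
f 54 62 58
f 22 38 49
f 38 26 52
f 49 52 30
f 38 52 49
f 26 61 39
f 61 32 60
f 39 60 25
f 61 60 39
f 32 62 59
f 62 31 55
f 59 55 23
f 62 55 59
f 31 57 56
f 57 28 44
f 56 44 27
f 57 44 56
f 28 43 48
f 43 22 45
f 48 45 29
f 43 45 48
f 24 50 36
f 50 30 51
f 36 51 25
f 50 51 36
f 24 36 34
f 36 25 35
f 34 35 23
f 36 35 34
f 24 34 41
f 34 23 40
f 41 40 27
f 34 40 41
f 24 41 46
f 41 27 47
f 46 47 29
f 41 47 46
f 24 46 50
f 46 29 53
f 50 53 30
f 46 53 50
f 25 51 39
f 51 30 52
f 39 52 26
f 51 52 39
f 23 35 59
f 35 25 60
f 59 60 32
f 35 60 59
f 27 40 56
f 40 23 55
f 56 55 31
f 40 55 56
f 29 47 48
f 47 27 44
f 48 44 28
f 47 44 48
f 30 53 49
f 53 29 45
f 49 45 22
f 53 45 49
f 64 66 63
f 67 64 63
f 63 66 65
f 65 67 63
f 64 70 66
f 68 64 67
f 68 70 64
f 66 70 65
f 69 67 65
f 65 70 69
f 69 68 67
f 70 68 69
f 72 74 71
f 75 72 71
f 71 74 73
f 73 75 71
f 72 78 74
f 76 72 75
f 76 78 72
f 74 78 73
f 77 75 73
f 73 78 77
f 77 76 75
f 78 76 77



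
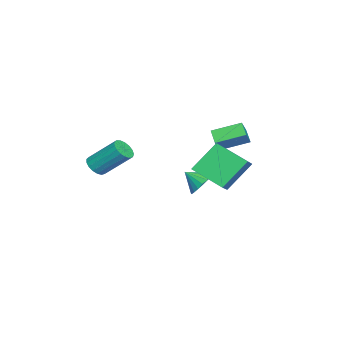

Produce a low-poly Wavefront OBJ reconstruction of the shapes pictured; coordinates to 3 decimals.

v -2.674 0.204 -1.27
v -1.986 -0.222 -1.839
v -2.666 -0.824 -0.49
v -1.756 -0.014 -1.568
v -1.685 0.231 -1.245
v -1.785 0.472 -0.926
v -2.039 0.666 -0.667
v -2.403 0.78 -0.512
v -2.813 0.795 -0.488
v -3.2 0.708 -0.599
v -3.496 0.533 -0.826
v -3.649 0.302 -1.13
v -3.634 0.054 -1.458
v -3.454 -0.169 -1.753
v -3.138 -0.327 -1.965
v -2.742 -0.393 -2.056
v -2.334 -0.356 -2.012
v 0.929 -4.794 1.004
v 1.273 -4.362 0.527
v 1.296 -2.754 1.999
v 0.951 -3.186 2.476
v 0.935 -4.301 0.466
v 0.958 -2.693 1.938
v 0.595 -4.353 0.527
v 0.618 -2.745 2
v 0.332 -4.506 0.698
v 0.354 -2.898 2.171
v 0.205 -4.725 0.939
v 0.228 -3.117 2.412
v 0.244 -4.959 1.195
v 0.267 -3.352 2.667
v 0.44 -5.156 1.407
v 0.463 -3.549 2.879
v 0.748 -5.27 1.527
v 0.771 -3.662 2.999
v 1.097 -5.275 1.527
v 1.12 -3.667 2.999
v 1.408 -5.169 1.407
v 1.431 -3.562 2.879
v 1.609 -4.978 1.194
v 1.632 -3.37 2.667
v 1.654 -4.744 0.939
v 1.677 -3.137 2.411
v 1.533 -4.522 0.698
v 1.556 -2.914 2.17
v 1.123 0.888 1.354
v 0.154 1.984 2.984
v 1.612 2.705 0.422
v 0.642 3.801 2.051
v 2.258 0.919 2.009
v 1.288 2.015 3.638
v 2.746 2.736 1.076
v 1.777 3.832 2.706
v -3.374 0.732 2.045
v -3.871 2.356 2.641
v -2.586 1.182 1.478
v -3.083 2.806 2.074
v -2.757 0.634 2.826
v -3.254 2.258 3.422
v -1.969 1.084 2.259
v -2.466 2.708 2.855
f 2 1 4
f 2 4 3
f 4 1 5
f 4 5 3
f 5 1 6
f 5 6 3
f 6 1 7
f 6 7 3
f 7 1 8
f 7 8 3
f 8 1 9
f 8 9 3
f 9 1 10
f 9 10 3
f 10 1 11
f 10 11 3
f 11 1 12
f 11 12 3
f 12 1 13
f 12 13 3
f 13 1 14
f 13 14 3
f 14 1 15
f 14 15 3
f 15 1 16
f 15 16 3
f 16 1 17
f 16 17 3
f 17 1 2
f 17 2 3
f 19 18 22
f 19 22 20
f 20 22 23
f 20 23 21
f 22 18 24
f 22 24 23
f 23 24 25
f 23 25 21
f 24 18 26
f 24 26 25
f 25 26 27
f 25 27 21
f 26 18 28
f 26 28 27
f 27 28 29
f 27 29 21
f 28 18 30
f 28 30 29
f 29 30 31
f 29 31 21
f 30 18 32
f 30 32 31
f 31 32 33
f 31 33 21
f 32 18 34
f 32 34 33
f 33 34 35
f 33 35 21
f 34 18 36
f 34 36 35
f 35 36 37
f 35 37 21
f 36 18 38
f 36 38 37
f 37 38 39
f 37 39 21
f 38 18 40
f 38 40 39
f 39 40 41
f 39 41 21
f 40 18 42
f 40 42 41
f 41 42 43
f 41 43 21
f 42 18 44
f 42 44 43
f 43 44 45
f 43 45 21
f 44 18 19
f 44 19 45
f 45 19 20
f 45 20 21
f 47 49 46
f 50 47 46
f 46 49 48
f 48 50 46
f 47 53 49
f 51 47 50
f 51 53 47
f 49 53 48
f 52 50 48
f 48 53 52
f 52 51 50
f 53 51 52
f 55 57 54
f 58 55 54
f 54 57 56
f 56 58 54
f 55 61 57
f 59 55 58
f 59 61 55
f 57 61 56
f 60 58 56
f 56 61 60
f 60 59 58
f 61 59 60



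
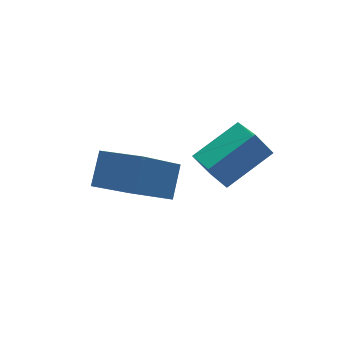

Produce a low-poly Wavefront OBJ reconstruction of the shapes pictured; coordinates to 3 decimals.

v -0.72 0.641 0.542
v -0.9 -0.736 1.11
v 0.912 0.782 1.402
v 0.732 -0.594 1.97
v -0.292 0.274 -0.21
v -0.472 -1.102 0.358
v 1.34 0.416 0.65
v 1.16 -0.961 1.218
v -2.879 0.153 0.097
v -2.258 0.848 0.989
v -3.726 1.435 -0.311
v -3.105 2.13 0.581
v -1.355 0.69 -1.381
v -0.734 1.385 -0.489
v -2.202 1.972 -1.789
v -1.581 2.667 -0.897
f 2 4 1
f 5 2 1
f 1 4 3
f 3 5 1
f 2 8 4
f 6 2 5
f 6 8 2
f 4 8 3
f 7 5 3
f 3 8 7
f 7 6 5
f 8 6 7
f 10 12 9
f 13 10 9
f 9 12 11
f 11 13 9
f 10 16 12
f 14 10 13
f 14 16 10
f 12 16 11
f 15 13 11
f 11 16 15
f 15 14 13
f 16 14 15



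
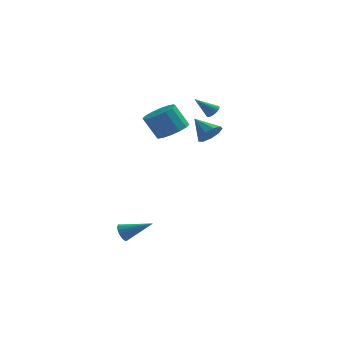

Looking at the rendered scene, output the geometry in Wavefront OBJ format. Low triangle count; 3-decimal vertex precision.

v 2.582 -1.158 3.246
v 3.124 -1.14 3.849
v 1.618 -0.482 4.094
v 3.17 -0.683 3.538
v 2.942 -0.449 3.091
v 2.545 -0.546 2.717
v 2.165 -0.929 2.59
v 1.981 -1.419 2.771
v 2.077 -1.787 3.174
v 2.41 -1.86 3.611
v 2.823 -1.605 3.877
v -0.151 3.237 1.69
v 0.606 3.856 2.097
v -0.211 3.923 3.517
v -0.969 3.303 3.11
v 0.245 4.203 1.873
v -0.572 4.269 3.293
v -0.223 4.29 1.599
v -1.04 4.357 3.02
v -0.671 4.096 1.35
v -1.488 4.163 2.771
v -0.981 3.671 1.192
v -1.798 3.738 2.613
v -1.068 3.13 1.168
v -1.885 3.197 2.588
v -0.909 2.617 1.283
v -1.726 2.684 2.703
v -0.548 2.271 1.507
v -1.365 2.337 2.927
v -0.08 2.183 1.78
v -0.897 2.25 3.201
v 0.368 2.377 2.029
v -0.449 2.444 3.45
v 0.678 2.802 2.187
v -0.139 2.869 3.608
v 0.765 3.343 2.212
v -0.052 3.41 3.632
v 2.144 3.02 3.417
v 2.438 3.229 3.777
v 1.156 2.68 4.423
v 2.328 3.385 3.721
v 2.19 3.486 3.619
v 2.044 3.515 3.487
v 1.914 3.469 3.343
v 1.819 3.355 3.211
v 1.773 3.189 3.11
v 1.784 2.998 3.056
v 1.849 2.81 3.057
v 1.959 2.654 3.113
v 2.098 2.554 3.215
v 2.243 2.524 3.347
v 2.373 2.57 3.49
v 2.469 2.685 3.623
v 2.514 2.85 3.723
v 2.504 3.041 3.777
v -2.166 -1.63 -4.318
v -1.933 -1.321 -4.803
v -0.494 -1.61 -3.502
v -2.025 -1.107 -4.619
v -2.149 -1.012 -4.367
v -2.277 -1.059 -4.103
v -2.38 -1.237 -3.889
v -2.433 -1.505 -3.773
v -2.425 -1.801 -3.782
v -2.358 -2.059 -3.913
v -2.247 -2.218 -4.138
v -2.117 -2.242 -4.403
v -1.998 -2.126 -4.649
v -1.918 -1.897 -4.82
v -1.894 -1.606 -4.875
f 2 1 4
f 2 4 3
f 4 1 5
f 4 5 3
f 5 1 6
f 5 6 3
f 6 1 7
f 6 7 3
f 7 1 8
f 7 8 3
f 8 1 9
f 8 9 3
f 9 1 10
f 9 10 3
f 10 1 11
f 10 11 3
f 11 1 2
f 11 2 3
f 13 12 16
f 13 16 14
f 14 16 17
f 14 17 15
f 16 12 18
f 16 18 17
f 17 18 19
f 17 19 15
f 18 12 20
f 18 20 19
f 19 20 21
f 19 21 15
f 20 12 22
f 20 22 21
f 21 22 23
f 21 23 15
f 22 12 24
f 22 24 23
f 23 24 25
f 23 25 15
f 24 12 26
f 24 26 25
f 25 26 27
f 25 27 15
f 26 12 28
f 26 28 27
f 27 28 29
f 27 29 15
f 28 12 30
f 28 30 29
f 29 30 31
f 29 31 15
f 30 12 32
f 30 32 31
f 31 32 33
f 31 33 15
f 32 12 34
f 32 34 33
f 33 34 35
f 33 35 15
f 34 12 36
f 34 36 35
f 35 36 37
f 35 37 15
f 36 12 13
f 36 13 37
f 37 13 14
f 37 14 15
f 39 38 41
f 39 41 40
f 41 38 42
f 41 42 40
f 42 38 43
f 42 43 40
f 43 38 44
f 43 44 40
f 44 38 45
f 44 45 40
f 45 38 46
f 45 46 40
f 46 38 47
f 46 47 40
f 47 38 48
f 47 48 40
f 48 38 49
f 48 49 40
f 49 38 50
f 49 50 40
f 50 38 51
f 50 51 40
f 51 38 52
f 51 52 40
f 52 38 53
f 52 53 40
f 53 38 54
f 53 54 40
f 54 38 55
f 54 55 40
f 55 38 39
f 55 39 40
f 57 56 59
f 57 59 58
f 59 56 60
f 59 60 58
f 60 56 61
f 60 61 58
f 61 56 62
f 61 62 58
f 62 56 63
f 62 63 58
f 63 56 64
f 63 64 58
f 64 56 65
f 64 65 58
f 65 56 66
f 65 66 58
f 66 56 67
f 66 67 58
f 67 56 68
f 67 68 58
f 68 56 69
f 68 69 58
f 69 56 70
f 69 70 58
f 70 56 57
f 70 57 58



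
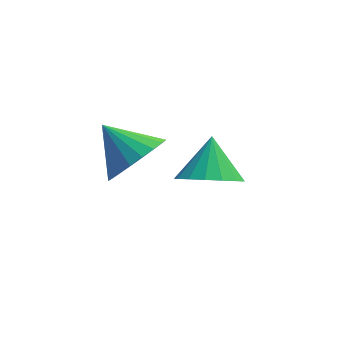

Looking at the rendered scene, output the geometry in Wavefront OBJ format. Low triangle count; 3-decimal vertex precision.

v -0.569 2.209 -2.419
v 0.164 2.009 -2.296
v -0.491 2.991 -1.621
v 0.186 2.271 -2.554
v 0.035 2.519 -2.782
v -0.254 2.695 -2.926
v -0.616 2.761 -2.955
v -0.967 2.7 -2.86
v -1.227 2.526 -2.665
v -1.336 2.28 -2.413
v -1.27 2.018 -2.163
v -1.043 1.799 -1.971
v -0.708 1.675 -1.882
v -0.341 1.673 -1.916
v -0.026 1.793 -2.065
v -2.131 0.578 -0.098
v -1.546 0.819 0.322
v -2.829 1.162 0.538
v -1.563 1.042 0.099
v -1.678 1.185 -0.158
v -1.872 1.223 -0.405
v -2.11 1.15 -0.599
v -2.353 0.977 -0.706
v -2.557 0.736 -0.708
v -2.687 0.468 -0.605
v -2.722 0.218 -0.414
v -2.654 0.031 -0.169
v -2.496 -0.062 0.089
v -2.275 -0.044 0.314
v -2.029 0.082 0.468
v -1.801 0.293 0.524
v -1.63 0.554 0.472
f 2 1 4
f 2 4 3
f 4 1 5
f 4 5 3
f 5 1 6
f 5 6 3
f 6 1 7
f 6 7 3
f 7 1 8
f 7 8 3
f 8 1 9
f 8 9 3
f 9 1 10
f 9 10 3
f 10 1 11
f 10 11 3
f 11 1 12
f 11 12 3
f 12 1 13
f 12 13 3
f 13 1 14
f 13 14 3
f 14 1 15
f 14 15 3
f 15 1 2
f 15 2 3
f 17 16 19
f 17 19 18
f 19 16 20
f 19 20 18
f 20 16 21
f 20 21 18
f 21 16 22
f 21 22 18
f 22 16 23
f 22 23 18
f 23 16 24
f 23 24 18
f 24 16 25
f 24 25 18
f 25 16 26
f 25 26 18
f 26 16 27
f 26 27 18
f 27 16 28
f 27 28 18
f 28 16 29
f 28 29 18
f 29 16 30
f 29 30 18
f 30 16 31
f 30 31 18
f 31 16 32
f 31 32 18
f 32 16 17
f 32 17 18



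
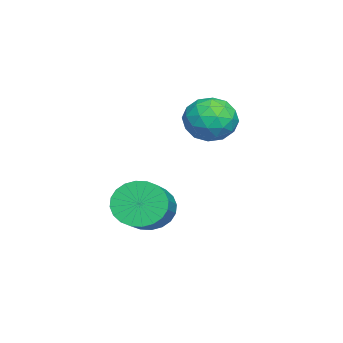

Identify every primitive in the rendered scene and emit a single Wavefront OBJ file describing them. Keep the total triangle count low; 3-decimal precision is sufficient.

v 1.815 1.795 -3.86
v 2.153 2.32 -4.549
v 3.743 2.371 -3.729
v 3.405 1.845 -3.04
v 2.028 2.574 -4.321
v 3.618 2.624 -3.502
v 1.87 2.708 -4.024
v 3.46 2.759 -3.204
v 1.704 2.704 -3.701
v 3.294 2.755 -2.881
v 1.555 2.561 -3.403
v 3.145 2.612 -2.583
v 1.445 2.302 -3.174
v 3.035 2.353 -2.354
v 1.392 1.965 -3.049
v 2.982 2.016 -2.23
v 1.403 1.603 -3.048
v 2.993 1.653 -2.229
v 1.477 1.269 -3.171
v 3.067 1.32 -2.351
v 1.602 1.016 -3.398
v 3.192 1.066 -2.579
v 1.76 0.881 -3.696
v 3.35 0.932 -2.876
v 1.926 0.885 -4.019
v 3.516 0.936 -3.199
v 2.075 1.028 -4.317
v 3.665 1.079 -3.497
v 2.185 1.287 -4.546
v 3.775 1.338 -3.726
v 2.238 1.624 -4.67
v 3.828 1.675 -3.851
v 2.227 1.987 -4.671
v 3.817 2.037 -3.852
v 0.588 4.393 0.179
v 1.149 3.661 0.472
v 0.071 3.519 -1.012
v 0.632 2.787 -0.719
v -0.133 3.053 -0.189
v 0.187 3.593 0.547
v 1.033 3.587 -1.087
v 1.353 4.127 -0.351
v 1.424 3.163 -0.31
v 0.703 2.833 0.245
v 0.517 4.347 -0.785
v -0.204 4.017 -0.23
v 0.914 4.104 0.43
v 0.306 3.076 -0.97
v -0.143 3.233 -0.659
v 0.186 2.803 -0.486
v 0.349 4.064 0.474
v 0.678 3.634 0.646
v -0.075 3.276 0.258
v 0.542 3.546 -1.186
v 0.871 3.116 -1.014
v 1.034 4.377 -0.054
v 1.363 3.947 0.119
v 1.295 3.904 -0.798
v 1.405 3.381 0.143
v 1.101 2.867 -0.557
v 1.337 3.337 -0.774
v 1.525 3.654 -0.341
v 0.982 3.187 0.469
v 0.678 2.673 -0.231
v 0.228 2.83 0.08
v 0.416 3.147 0.513
v 1.143 2.894 0.009
v 0.542 4.507 -0.309
v 0.238 3.993 -1.009
v 0.804 4.033 -1.053
v 0.992 4.35 -0.62
v 0.119 4.313 0.017
v -0.185 3.799 -0.683
v -0.305 3.526 -0.199
v -0.117 3.843 0.234
v 0.077 4.286 -0.549
f 2 1 5
f 2 5 3
f 3 5 6
f 3 6 4
f 5 1 7
f 5 7 6
f 6 7 8
f 6 8 4
f 7 1 9
f 7 9 8
f 8 9 10
f 8 10 4
f 9 1 11
f 9 11 10
f 10 11 12
f 10 12 4
f 11 1 13
f 11 13 12
f 12 13 14
f 12 14 4
f 13 1 15
f 13 15 14
f 14 15 16
f 14 16 4
f 15 1 17
f 15 17 16
f 16 17 18
f 16 18 4
f 17 1 19
f 17 19 18
f 18 19 20
f 18 20 4
f 19 1 21
f 19 21 20
f 20 21 22
f 20 22 4
f 21 1 23
f 21 23 22
f 22 23 24
f 22 24 4
f 23 1 25
f 23 25 24
f 24 25 26
f 24 26 4
f 25 1 27
f 25 27 26
f 26 27 28
f 26 28 4
f 27 1 29
f 27 29 28
f 28 29 30
f 28 30 4
f 29 1 31
f 29 31 30
f 30 31 32
f 30 32 4
f 31 1 33
f 31 33 32
f 32 33 34
f 32 34 4
f 33 1 2
f 33 2 34
f 34 2 3
f 34 3 4
f 35 72 51
f 72 46 75
f 51 75 40
f 72 75 51
f 35 51 47
f 51 40 52
f 47 52 36
f 51 52 47
f 35 47 56
f 47 36 57
f 56 57 42
f 47 57 56
f 35 56 68
f 56 42 71
f 68 71 45
f 56 71 68
f 35 68 72
f 68 45 76
f 72 76 46
f 68 76 72
f 36 52 63
f 52 40 66
f 63 66 44
f 52 66 63
f 40 75 53
f 75 46 74
f 53 74 39
f 75 74 53
f 46 76 73
f 76 45 69
f 73 69 37
f 76 69 73
f 45 71 70
f 71 42 58
f 70 58 41
f 71 58 70
f 42 57 62
f 57 36 59
f 62 59 43
f 57 59 62
f 38 64 50
f 64 44 65
f 50 65 39
f 64 65 50
f 38 50 48
f 50 39 49
f 48 49 37
f 50 49 48
f 38 48 55
f 48 37 54
f 55 54 41
f 48 54 55
f 38 55 60
f 55 41 61
f 60 61 43
f 55 61 60
f 38 60 64
f 60 43 67
f 64 67 44
f 60 67 64
f 39 65 53
f 65 44 66
f 53 66 40
f 65 66 53
f 37 49 73
f 49 39 74
f 73 74 46
f 49 74 73
f 41 54 70
f 54 37 69
f 70 69 45
f 54 69 70
f 43 61 62
f 61 41 58
f 62 58 42
f 61 58 62
f 44 67 63
f 67 43 59
f 63 59 36
f 67 59 63



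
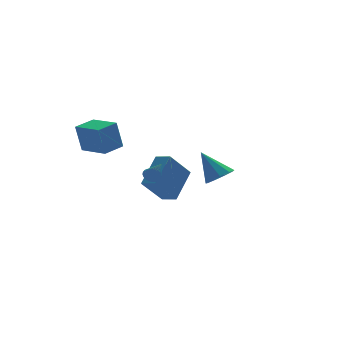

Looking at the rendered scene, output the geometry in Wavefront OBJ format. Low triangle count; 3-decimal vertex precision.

v 2.773 2.861 -3.802
v 3.655 3.149 -3.603
v 2.047 3.959 -2.178
v 3.372 3.567 -4.012
v 2.808 3.654 -4.323
v 2.228 3.37 -4.39
v 1.902 2.847 -4.182
v 1.984 2.331 -3.796
v 2.435 2.063 -3.412
v 3.044 2.167 -3.211
v 3.526 2.597 -3.286
v -3.164 -2.732 -1.411
v -1.921 -1.593 -0.029
v -3.658 -1.907 -1.647
v -2.415 -0.768 -0.265
v -1.865 -2.372 -2.875
v -0.622 -1.233 -1.493
v -2.359 -1.547 -3.111
v -1.116 -0.408 -1.729
v -3.478 -3.045 -0.654
v -3.186 -2.701 -0.417
v -3.282 -3.975 0.454
v -3.366 -2.654 -0.346
v -3.563 -2.667 -0.322
v -3.747 -2.738 -0.348
v -3.891 -2.855 -0.421
v -3.971 -3.001 -0.53
v -3.976 -3.154 -0.657
v -3.906 -3.29 -0.784
v -3.77 -3.389 -0.891
v -3.59 -3.435 -0.962
v -3.393 -3.422 -0.986
v -3.209 -3.352 -0.959
v -3.066 -3.234 -0.886
v -2.985 -3.088 -0.778
v -2.98 -2.936 -0.65
v -3.05 -2.799 -0.524
v -4.07 2.708 -1.034
v -4.41 2.785 0.742
v -4.829 4.447 -1.255
v -5.17 4.523 0.521
v -2.83 3.277 -0.821
v -3.171 3.353 0.955
v -3.59 5.015 -1.042
v -3.93 5.092 0.734
f 2 1 4
f 2 4 3
f 4 1 5
f 4 5 3
f 5 1 6
f 5 6 3
f 6 1 7
f 6 7 3
f 7 1 8
f 7 8 3
f 8 1 9
f 8 9 3
f 9 1 10
f 9 10 3
f 10 1 11
f 10 11 3
f 11 1 2
f 11 2 3
f 13 15 12
f 16 13 12
f 12 15 14
f 14 16 12
f 13 19 15
f 17 13 16
f 17 19 13
f 15 19 14
f 18 16 14
f 14 19 18
f 18 17 16
f 19 17 18
f 21 20 23
f 21 23 22
f 23 20 24
f 23 24 22
f 24 20 25
f 24 25 22
f 25 20 26
f 25 26 22
f 26 20 27
f 26 27 22
f 27 20 28
f 27 28 22
f 28 20 29
f 28 29 22
f 29 20 30
f 29 30 22
f 30 20 31
f 30 31 22
f 31 20 32
f 31 32 22
f 32 20 33
f 32 33 22
f 33 20 34
f 33 34 22
f 34 20 35
f 34 35 22
f 35 20 36
f 35 36 22
f 36 20 37
f 36 37 22
f 37 20 21
f 37 21 22
f 39 41 38
f 42 39 38
f 38 41 40
f 40 42 38
f 39 45 41
f 43 39 42
f 43 45 39
f 41 45 40
f 44 42 40
f 40 45 44
f 44 43 42
f 45 43 44



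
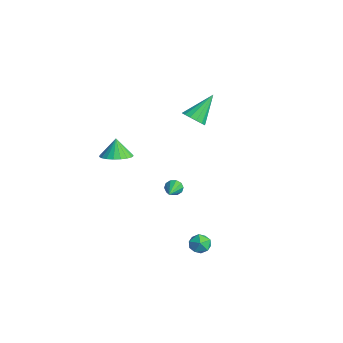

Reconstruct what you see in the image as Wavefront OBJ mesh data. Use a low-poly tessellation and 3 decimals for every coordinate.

v -3.208 -1.649 -0.217
v -2.534 -1.057 -0.066
v -3.592 -1.491 0.877
v -2.809 -0.832 -0.195
v -3.153 -0.747 -0.327
v -3.507 -0.819 -0.441
v -3.809 -1.034 -0.516
v -4.007 -1.355 -0.539
v -4.067 -1.728 -0.507
v -3.979 -2.086 -0.424
v -3.757 -2.369 -0.306
v -3.441 -2.527 -0.172
v -3.084 -2.534 -0.046
v -2.749 -2.387 0.05
v -2.493 -2.113 0.101
v -2.361 -1.759 0.096
v -2.375 -1.385 0.037
v -0.498 0.437 -1.605
v -0.243 0.516 -2.04
v 0.898 -0.477 -0.955
v -0.178 0.755 -1.844
v -0.236 0.871 -1.557
v -0.393 0.822 -1.288
v -0.591 0.626 -1.141
v -0.752 0.357 -1.171
v -0.817 0.119 -1.367
v -0.76 0.002 -1.654
v -0.602 0.051 -1.922
v -0.405 0.247 -2.07
v 4.224 0.265 -2.403
v 4.557 -0.043 -2.9
v 3.343 -0.337 -2.62
v 3.676 -0.645 -3.117
v 3.851 -0.755 -2.477
v 4.395 -0.383 -2.343
v 3.505 0.003 -3.177
v 4.049 0.375 -3.043
v 4.112 -0.205 -3.379
v 4.326 -0.673 -2.946
v 3.574 0.293 -2.574
v 3.788 -0.175 -2.141
v -0.753 1.671 3.22
v -0.155 2.038 3.017
v -1.107 2.969 4.52
v -0.433 2.177 2.802
v -0.797 2.181 2.7
v -1.149 2.048 2.736
v -1.395 1.815 2.903
v -1.469 1.542 3.154
v -1.351 1.305 3.423
v -1.073 1.165 3.638
v -0.709 1.162 3.741
v -0.357 1.294 3.704
v -0.112 1.528 3.538
v -0.038 1.8 3.286
f 2 1 4
f 2 4 3
f 4 1 5
f 4 5 3
f 5 1 6
f 5 6 3
f 6 1 7
f 6 7 3
f 7 1 8
f 7 8 3
f 8 1 9
f 8 9 3
f 9 1 10
f 9 10 3
f 10 1 11
f 10 11 3
f 11 1 12
f 11 12 3
f 12 1 13
f 12 13 3
f 13 1 14
f 13 14 3
f 14 1 15
f 14 15 3
f 15 1 16
f 15 16 3
f 16 1 17
f 16 17 3
f 17 1 2
f 17 2 3
f 19 18 21
f 19 21 20
f 21 18 22
f 21 22 20
f 22 18 23
f 22 23 20
f 23 18 24
f 23 24 20
f 24 18 25
f 24 25 20
f 25 18 26
f 25 26 20
f 26 18 27
f 26 27 20
f 27 18 28
f 27 28 20
f 28 18 29
f 28 29 20
f 29 18 19
f 29 19 20
f 30 41 35
f 30 35 31
f 30 31 37
f 30 37 40
f 30 40 41
f 31 35 39
f 35 41 34
f 41 40 32
f 40 37 36
f 37 31 38
f 33 39 34
f 33 34 32
f 33 32 36
f 33 36 38
f 33 38 39
f 34 39 35
f 32 34 41
f 36 32 40
f 38 36 37
f 39 38 31
f 43 42 45
f 43 45 44
f 45 42 46
f 45 46 44
f 46 42 47
f 46 47 44
f 47 42 48
f 47 48 44
f 48 42 49
f 48 49 44
f 49 42 50
f 49 50 44
f 50 42 51
f 50 51 44
f 51 42 52
f 51 52 44
f 52 42 53
f 52 53 44
f 53 42 54
f 53 54 44
f 54 42 55
f 54 55 44
f 55 42 43
f 55 43 44



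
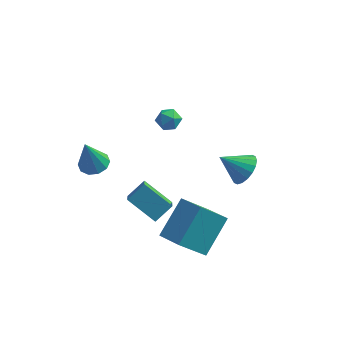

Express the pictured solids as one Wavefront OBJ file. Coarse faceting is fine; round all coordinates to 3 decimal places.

v -2.338 -1.841 -1.042
v -2.13 -2.629 -0.446
v -1.719 -1.179 -0.383
v -1.511 -1.968 0.213
v -0.949 -2.192 -1.993
v -0.741 -2.981 -1.397
v -0.33 -1.531 -1.334
v -0.122 -2.319 -0.738
v -3.529 -2.967 2.332
v -2.829 -2.815 2.474
v -3.791 -3.353 4.028
v -3.067 -2.435 2.524
v -3.482 -2.258 2.5
v -3.914 -2.352 2.412
v -4.199 -2.681 2.293
v -4.228 -3.119 2.189
v -3.99 -3.499 2.139
v -3.576 -3.675 2.163
v -3.143 -3.581 2.251
v -2.858 -3.253 2.37
v -2.147 2.375 0.671
v -1.852 2.856 0.286
v -1.188 2.204 1.194
v -0.893 2.685 0.809
v -1.359 2.86 1.276
v -1.952 2.966 0.953
v -1.088 2.094 0.527
v -1.681 2.2 0.204
v -1.197 2.683 0.197
v -1.365 3.156 0.66
v -1.675 1.904 0.82
v -1.843 2.377 1.283
v 2.87 -0.94 1.401
v 3.242 -0.446 1.999
v 1.75 -1.16 2.279
v 3.035 -0.195 1.798
v 2.795 -0.091 1.518
v 2.57 -0.155 1.216
v 2.404 -0.375 0.949
v 2.33 -0.706 0.773
v 2.364 -1.084 0.72
v 2.497 -1.433 0.802
v 2.704 -1.684 1.003
v 2.944 -1.788 1.283
v 3.17 -1.724 1.585
v 3.335 -1.505 1.852
v 3.409 -1.173 2.028
v 3.375 -0.796 2.081
v 0.614 -4.095 -1.623
v 1.232 -2.515 -0.27
v -0.466 -3.333 -2.02
v 0.152 -1.753 -0.667
v 1.688 -3.307 -3.033
v 2.306 -1.727 -1.68
v 0.608 -2.545 -3.43
v 1.226 -0.965 -2.077
f 2 4 1
f 5 2 1
f 1 4 3
f 3 5 1
f 2 8 4
f 6 2 5
f 6 8 2
f 4 8 3
f 7 5 3
f 3 8 7
f 7 6 5
f 8 6 7
f 10 9 12
f 10 12 11
f 12 9 13
f 12 13 11
f 13 9 14
f 13 14 11
f 14 9 15
f 14 15 11
f 15 9 16
f 15 16 11
f 16 9 17
f 16 17 11
f 17 9 18
f 17 18 11
f 18 9 19
f 18 19 11
f 19 9 20
f 19 20 11
f 20 9 10
f 20 10 11
f 21 32 26
f 21 26 22
f 21 22 28
f 21 28 31
f 21 31 32
f 22 26 30
f 26 32 25
f 32 31 23
f 31 28 27
f 28 22 29
f 24 30 25
f 24 25 23
f 24 23 27
f 24 27 29
f 24 29 30
f 25 30 26
f 23 25 32
f 27 23 31
f 29 27 28
f 30 29 22
f 34 33 36
f 34 36 35
f 36 33 37
f 36 37 35
f 37 33 38
f 37 38 35
f 38 33 39
f 38 39 35
f 39 33 40
f 39 40 35
f 40 33 41
f 40 41 35
f 41 33 42
f 41 42 35
f 42 33 43
f 42 43 35
f 43 33 44
f 43 44 35
f 44 33 45
f 44 45 35
f 45 33 46
f 45 46 35
f 46 33 47
f 46 47 35
f 47 33 48
f 47 48 35
f 48 33 34
f 48 34 35
f 50 52 49
f 53 50 49
f 49 52 51
f 51 53 49
f 50 56 52
f 54 50 53
f 54 56 50
f 52 56 51
f 55 53 51
f 51 56 55
f 55 54 53
f 56 54 55



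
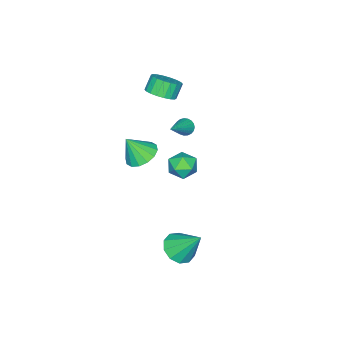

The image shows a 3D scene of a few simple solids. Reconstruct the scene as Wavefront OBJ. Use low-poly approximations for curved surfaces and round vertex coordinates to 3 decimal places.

v 2.205 0.057 2.756
v 2.722 0.83 2.896
v 2.715 -0.517 4.044
v 2.294 0.925 3.107
v 1.842 0.787 3.225
v 1.488 0.454 3.217
v 1.325 0.014 3.086
v 1.398 -0.414 2.866
v 1.688 -0.715 2.616
v 2.115 -0.81 2.405
v 2.567 -0.672 2.287
v 2.921 -0.339 2.295
v 3.084 0.1 2.426
v 3.011 0.528 2.646
v 3.319 3.188 -2.269
v 4.157 2.855 -1.938
v 3.221 4.432 -0.771
v 4.271 3.307 -2.306
v 4.022 3.713 -2.659
v 3.504 3.918 -2.864
v 2.916 3.845 -2.841
v 2.481 3.52 -2.6
v 2.367 3.069 -2.233
v 2.616 2.663 -1.879
v 3.134 2.457 -1.674
v 3.722 2.531 -1.697
v -3.989 -1.736 -0.268
v -3.701 -2.052 -0.63
v -2.291 -1.464 0.848
v -3.676 -1.839 -0.72
v -3.705 -1.608 -0.732
v -3.783 -1.399 -0.664
v -3.897 -1.249 -0.528
v -4.027 -1.183 -0.346
v -4.15 -1.213 -0.151
v -4.246 -1.333 0.024
v -4.297 -1.523 0.149
v -4.295 -1.75 0.201
v -4.24 -1.974 0.173
v -4.142 -2.158 0.068
v -4.017 -2.268 -0.095
v -3.888 -2.287 -0.287
v -3.776 -2.21 -0.476
v -3.4 -0.52 -3.048
v -2.515 -0.768 -3.151
v -3.605 -1.652 -2.089
v -2.72 -1.9 -2.192
v -2.932 -1.113 -1.755
v -2.805 -0.413 -2.347
v -3.315 -2.007 -2.893
v -3.188 -1.307 -3.485
v -2.462 -1.687 -3.055
v -2.225 -1.134 -2.352
v -3.895 -1.286 -2.888
v -3.658 -0.733 -2.185
v -2.732 -2.418 2.979
v -2.035 -2.131 3.433
v -2.591 -2.116 4.276
v -3.288 -2.402 3.821
v -2.205 -1.798 3.315
v -2.761 -1.783 4.158
v -2.479 -1.588 3.131
v -3.035 -1.573 3.974
v -2.803 -1.543 2.916
v -3.36 -1.528 3.759
v -3.113 -1.67 2.713
v -3.67 -1.655 3.556
v -3.348 -1.946 2.564
v -3.904 -1.931 3.407
v -3.461 -2.315 2.496
v -4.017 -2.3 3.339
v -3.429 -2.704 2.524
v -3.985 -2.689 3.367
v -3.259 -3.037 2.642
v -3.815 -3.022 3.485
v -2.985 -3.247 2.826
v -3.541 -3.232 3.669
v -2.66 -3.292 3.041
v -3.217 -3.277 3.884
v -2.35 -3.165 3.244
v -2.907 -3.15 4.087
v -2.116 -2.889 3.393
v -2.672 -2.874 4.236
v -2.003 -2.52 3.461
v -2.559 -2.505 4.304
f 2 1 4
f 2 4 3
f 4 1 5
f 4 5 3
f 5 1 6
f 5 6 3
f 6 1 7
f 6 7 3
f 7 1 8
f 7 8 3
f 8 1 9
f 8 9 3
f 9 1 10
f 9 10 3
f 10 1 11
f 10 11 3
f 11 1 12
f 11 12 3
f 12 1 13
f 12 13 3
f 13 1 14
f 13 14 3
f 14 1 2
f 14 2 3
f 16 15 18
f 16 18 17
f 18 15 19
f 18 19 17
f 19 15 20
f 19 20 17
f 20 15 21
f 20 21 17
f 21 15 22
f 21 22 17
f 22 15 23
f 22 23 17
f 23 15 24
f 23 24 17
f 24 15 25
f 24 25 17
f 25 15 26
f 25 26 17
f 26 15 16
f 26 16 17
f 28 27 30
f 28 30 29
f 30 27 31
f 30 31 29
f 31 27 32
f 31 32 29
f 32 27 33
f 32 33 29
f 33 27 34
f 33 34 29
f 34 27 35
f 34 35 29
f 35 27 36
f 35 36 29
f 36 27 37
f 36 37 29
f 37 27 38
f 37 38 29
f 38 27 39
f 38 39 29
f 39 27 40
f 39 40 29
f 40 27 41
f 40 41 29
f 41 27 42
f 41 42 29
f 42 27 43
f 42 43 29
f 43 27 28
f 43 28 29
f 44 55 49
f 44 49 45
f 44 45 51
f 44 51 54
f 44 54 55
f 45 49 53
f 49 55 48
f 55 54 46
f 54 51 50
f 51 45 52
f 47 53 48
f 47 48 46
f 47 46 50
f 47 50 52
f 47 52 53
f 48 53 49
f 46 48 55
f 50 46 54
f 52 50 51
f 53 52 45
f 57 56 60
f 57 60 58
f 58 60 61
f 58 61 59
f 60 56 62
f 60 62 61
f 61 62 63
f 61 63 59
f 62 56 64
f 62 64 63
f 63 64 65
f 63 65 59
f 64 56 66
f 64 66 65
f 65 66 67
f 65 67 59
f 66 56 68
f 66 68 67
f 67 68 69
f 67 69 59
f 68 56 70
f 68 70 69
f 69 70 71
f 69 71 59
f 70 56 72
f 70 72 71
f 71 72 73
f 71 73 59
f 72 56 74
f 72 74 73
f 73 74 75
f 73 75 59
f 74 56 76
f 74 76 75
f 75 76 77
f 75 77 59
f 76 56 78
f 76 78 77
f 77 78 79
f 77 79 59
f 78 56 80
f 78 80 79
f 79 80 81
f 79 81 59
f 80 56 82
f 80 82 81
f 81 82 83
f 81 83 59
f 82 56 84
f 82 84 83
f 83 84 85
f 83 85 59
f 84 56 57
f 84 57 85
f 85 57 58
f 85 58 59



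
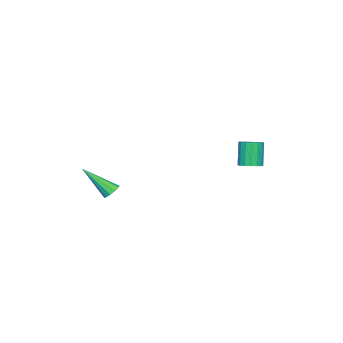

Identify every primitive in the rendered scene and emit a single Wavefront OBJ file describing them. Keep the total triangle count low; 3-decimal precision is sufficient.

v -2.161 3.606 3.007
v -1.659 3.888 3.237
v -2.157 3.676 4.583
v -2.659 3.394 4.353
v -1.854 4.109 3.2
v -2.352 3.897 4.545
v -2.119 4.214 3.118
v -2.617 4.003 4.464
v -2.394 4.18 3.012
v -2.891 3.969 4.357
v -2.615 4.015 2.904
v -3.113 3.804 4.249
v -2.733 3.756 2.819
v -3.23 3.544 4.165
v -2.719 3.462 2.778
v -3.217 3.251 4.124
v -2.578 3.201 2.79
v -3.075 2.99 4.135
v -2.341 3.033 2.851
v -2.839 2.822 4.196
v -2.063 2.996 2.948
v -2.561 2.785 4.293
v -1.808 3.099 3.058
v -2.305 2.888 4.404
v -1.633 3.318 3.157
v -2.131 3.106 4.503
v -1.58 3.602 3.222
v -2.077 3.391 4.567
v 0.602 -2.535 0.996
v 1.08 -2.339 1.059
v 0.998 -3.965 2.424
v 0.883 -2.189 1.264
v 0.579 -2.171 1.366
v 0.284 -2.292 1.327
v 0.11 -2.506 1.161
v 0.125 -2.731 0.932
v 0.322 -2.881 0.727
v 0.626 -2.899 0.625
v 0.921 -2.778 0.664
v 1.094 -2.564 0.83
f 2 1 5
f 2 5 3
f 3 5 6
f 3 6 4
f 5 1 7
f 5 7 6
f 6 7 8
f 6 8 4
f 7 1 9
f 7 9 8
f 8 9 10
f 8 10 4
f 9 1 11
f 9 11 10
f 10 11 12
f 10 12 4
f 11 1 13
f 11 13 12
f 12 13 14
f 12 14 4
f 13 1 15
f 13 15 14
f 14 15 16
f 14 16 4
f 15 1 17
f 15 17 16
f 16 17 18
f 16 18 4
f 17 1 19
f 17 19 18
f 18 19 20
f 18 20 4
f 19 1 21
f 19 21 20
f 20 21 22
f 20 22 4
f 21 1 23
f 21 23 22
f 22 23 24
f 22 24 4
f 23 1 25
f 23 25 24
f 24 25 26
f 24 26 4
f 25 1 27
f 25 27 26
f 26 27 28
f 26 28 4
f 27 1 2
f 27 2 28
f 28 2 3
f 28 3 4
f 30 29 32
f 30 32 31
f 32 29 33
f 32 33 31
f 33 29 34
f 33 34 31
f 34 29 35
f 34 35 31
f 35 29 36
f 35 36 31
f 36 29 37
f 36 37 31
f 37 29 38
f 37 38 31
f 38 29 39
f 38 39 31
f 39 29 40
f 39 40 31
f 40 29 30
f 40 30 31



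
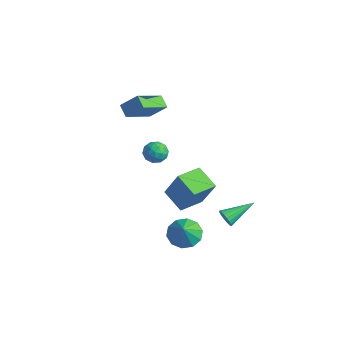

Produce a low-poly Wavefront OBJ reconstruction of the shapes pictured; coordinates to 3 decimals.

v 1.03 -2.174 3.162
v 1.732 -2.23 3.038
v 1.148 -2.81 4.122
v 1.85 -2.866 3.998
v 1.569 -2.235 4.184
v 1.496 -1.842 3.591
v 1.384 -3.198 3.569
v 1.311 -2.805 2.976
v 1.951 -2.862 3.29
v 2.065 -2.268 3.67
v 0.815 -2.772 3.49
v 0.929 -2.178 3.87
v 1.37 -2.146 3.016
v 1.51 -2.894 4.144
v 1.344 -2.523 4.253
v 1.757 -2.556 4.18
v 1.231 -1.919 3.341
v 1.644 -1.951 3.268
v 1.548 -1.954 3.941
v 1.236 -3.089 3.892
v 1.649 -3.121 3.819
v 1.123 -2.484 2.98
v 1.536 -2.517 2.907
v 1.332 -3.086 3.219
v 1.912 -2.551 3.091
v 1.982 -2.924 3.655
v 1.708 -3.12 3.403
v 1.664 -2.889 3.055
v 1.979 -2.201 3.314
v 2.049 -2.575 3.878
v 1.883 -2.204 3.988
v 1.84 -1.973 3.639
v 2.108 -2.573 3.462
v 0.831 -2.465 3.282
v 0.901 -2.839 3.846
v 1.04 -3.067 3.521
v 0.997 -2.836 3.172
v 0.898 -2.116 3.505
v 0.968 -2.489 4.069
v 1.216 -2.151 4.105
v 1.172 -1.92 3.757
v 0.772 -2.467 3.698
v 1.514 2.173 -4.239
v 1.88 2.282 -4.715
v 1.846 3.947 -3.581
v 1.637 2.361 -4.806
v 1.369 2.403 -4.785
v 1.131 2.399 -4.655
v 0.968 2.351 -4.443
v 0.914 2.268 -4.191
v 0.978 2.166 -3.948
v 1.149 2.065 -3.762
v 1.392 1.986 -3.671
v 1.659 1.944 -3.692
v 1.898 1.947 -3.822
v 2.061 1.995 -4.034
v 2.115 2.079 -4.286
v 2.051 2.181 -4.529
v -3.726 -0.6 2.43
v -4.436 -0.459 2.912
v -4.04 1.272 1.42
v -4.749 1.414 1.903
v -2.971 0.026 3.357
v -3.68 0.168 3.84
v -3.284 1.899 2.348
v -3.994 2.04 2.83
v 1.458 -1.96 0.096
v 2.307 -1.733 1.825
v 1.347 -0.441 -0.049
v 2.196 -0.214 1.68
v 2.784 -1.926 -0.56
v 3.633 -1.699 1.169
v 2.673 -0.407 -0.705
v 3.522 -0.18 1.024
v 2.817 -1.689 -2.564
v 3.33 -2.28 -3.137
v 3.363 -2.231 -1.516
v 3.652 -1.783 -3.048
v 3.656 -1.249 -2.774
v 3.339 -0.884 -2.42
v 2.822 -0.826 -2.121
v 2.304 -1.098 -1.991
v 1.981 -1.595 -2.08
v 1.978 -2.129 -2.354
v 2.295 -2.494 -2.708
v 2.812 -2.552 -3.007
f 1 38 17
f 38 12 41
f 17 41 6
f 38 41 17
f 1 17 13
f 17 6 18
f 13 18 2
f 17 18 13
f 1 13 22
f 13 2 23
f 22 23 8
f 13 23 22
f 1 22 34
f 22 8 37
f 34 37 11
f 22 37 34
f 1 34 38
f 34 11 42
f 38 42 12
f 34 42 38
f 2 18 29
f 18 6 32
f 29 32 10
f 18 32 29
f 6 41 19
f 41 12 40
f 19 40 5
f 41 40 19
f 12 42 39
f 42 11 35
f 39 35 3
f 42 35 39
f 11 37 36
f 37 8 24
f 36 24 7
f 37 24 36
f 8 23 28
f 23 2 25
f 28 25 9
f 23 25 28
f 4 30 16
f 30 10 31
f 16 31 5
f 30 31 16
f 4 16 14
f 16 5 15
f 14 15 3
f 16 15 14
f 4 14 21
f 14 3 20
f 21 20 7
f 14 20 21
f 4 21 26
f 21 7 27
f 26 27 9
f 21 27 26
f 4 26 30
f 26 9 33
f 30 33 10
f 26 33 30
f 5 31 19
f 31 10 32
f 19 32 6
f 31 32 19
f 3 15 39
f 15 5 40
f 39 40 12
f 15 40 39
f 7 20 36
f 20 3 35
f 36 35 11
f 20 35 36
f 9 27 28
f 27 7 24
f 28 24 8
f 27 24 28
f 10 33 29
f 33 9 25
f 29 25 2
f 33 25 29
f 44 43 46
f 44 46 45
f 46 43 47
f 46 47 45
f 47 43 48
f 47 48 45
f 48 43 49
f 48 49 45
f 49 43 50
f 49 50 45
f 50 43 51
f 50 51 45
f 51 43 52
f 51 52 45
f 52 43 53
f 52 53 45
f 53 43 54
f 53 54 45
f 54 43 55
f 54 55 45
f 55 43 56
f 55 56 45
f 56 43 57
f 56 57 45
f 57 43 58
f 57 58 45
f 58 43 44
f 58 44 45
f 60 62 59
f 63 60 59
f 59 62 61
f 61 63 59
f 60 66 62
f 64 60 63
f 64 66 60
f 62 66 61
f 65 63 61
f 61 66 65
f 65 64 63
f 66 64 65
f 68 70 67
f 71 68 67
f 67 70 69
f 69 71 67
f 68 74 70
f 72 68 71
f 72 74 68
f 70 74 69
f 73 71 69
f 69 74 73
f 73 72 71
f 74 72 73
f 76 75 78
f 76 78 77
f 78 75 79
f 78 79 77
f 79 75 80
f 79 80 77
f 80 75 81
f 80 81 77
f 81 75 82
f 81 82 77
f 82 75 83
f 82 83 77
f 83 75 84
f 83 84 77
f 84 75 85
f 84 85 77
f 85 75 86
f 85 86 77
f 86 75 76
f 86 76 77

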